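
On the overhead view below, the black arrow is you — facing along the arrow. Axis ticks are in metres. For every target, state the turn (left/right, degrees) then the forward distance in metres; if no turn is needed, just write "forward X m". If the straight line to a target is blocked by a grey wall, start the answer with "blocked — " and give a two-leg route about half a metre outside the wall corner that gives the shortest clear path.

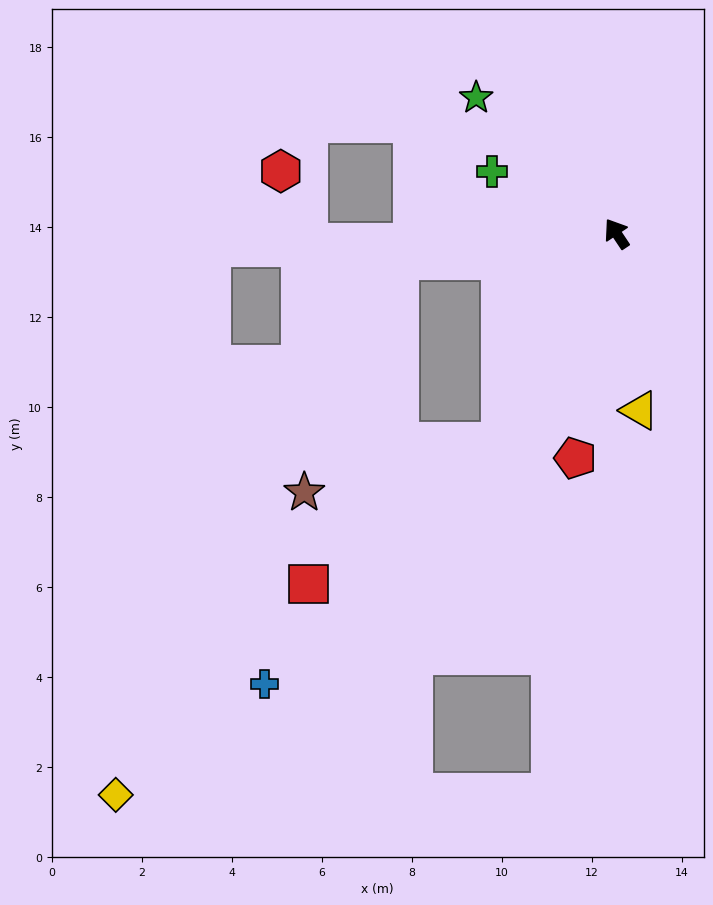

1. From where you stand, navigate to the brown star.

blocked — turn left 117°, forward 5.3 m, then turn right 46°, forward 4.5 m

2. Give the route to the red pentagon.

turn left 136°, forward 5.1 m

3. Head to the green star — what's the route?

turn left 12°, forward 4.3 m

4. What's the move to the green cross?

turn left 30°, forward 3.1 m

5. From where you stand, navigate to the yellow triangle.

turn left 154°, forward 4.0 m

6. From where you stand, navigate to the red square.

blocked — turn left 117°, forward 5.3 m, then turn right 24°, forward 5.3 m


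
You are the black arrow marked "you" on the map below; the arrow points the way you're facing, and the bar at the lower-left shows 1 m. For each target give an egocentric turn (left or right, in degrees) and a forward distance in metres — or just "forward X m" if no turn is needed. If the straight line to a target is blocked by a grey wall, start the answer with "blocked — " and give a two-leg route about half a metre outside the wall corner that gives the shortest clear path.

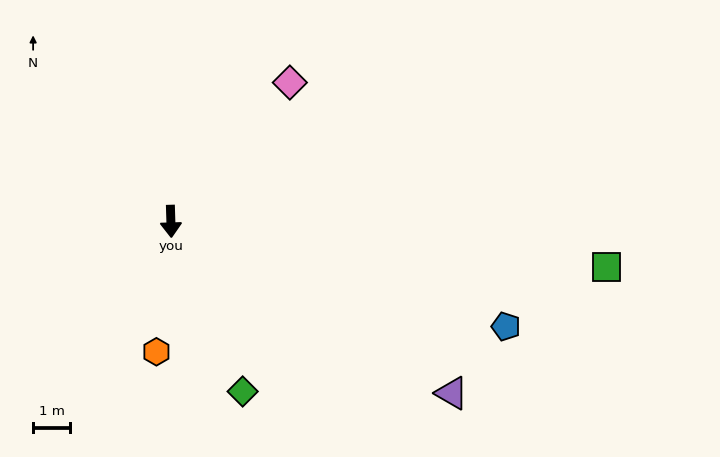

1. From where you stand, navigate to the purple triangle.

turn left 57°, forward 8.8 m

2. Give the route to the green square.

turn left 82°, forward 11.8 m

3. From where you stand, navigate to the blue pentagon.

turn left 71°, forward 9.4 m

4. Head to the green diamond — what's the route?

turn left 21°, forward 5.0 m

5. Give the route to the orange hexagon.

turn right 8°, forward 3.5 m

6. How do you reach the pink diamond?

turn left 138°, forward 4.9 m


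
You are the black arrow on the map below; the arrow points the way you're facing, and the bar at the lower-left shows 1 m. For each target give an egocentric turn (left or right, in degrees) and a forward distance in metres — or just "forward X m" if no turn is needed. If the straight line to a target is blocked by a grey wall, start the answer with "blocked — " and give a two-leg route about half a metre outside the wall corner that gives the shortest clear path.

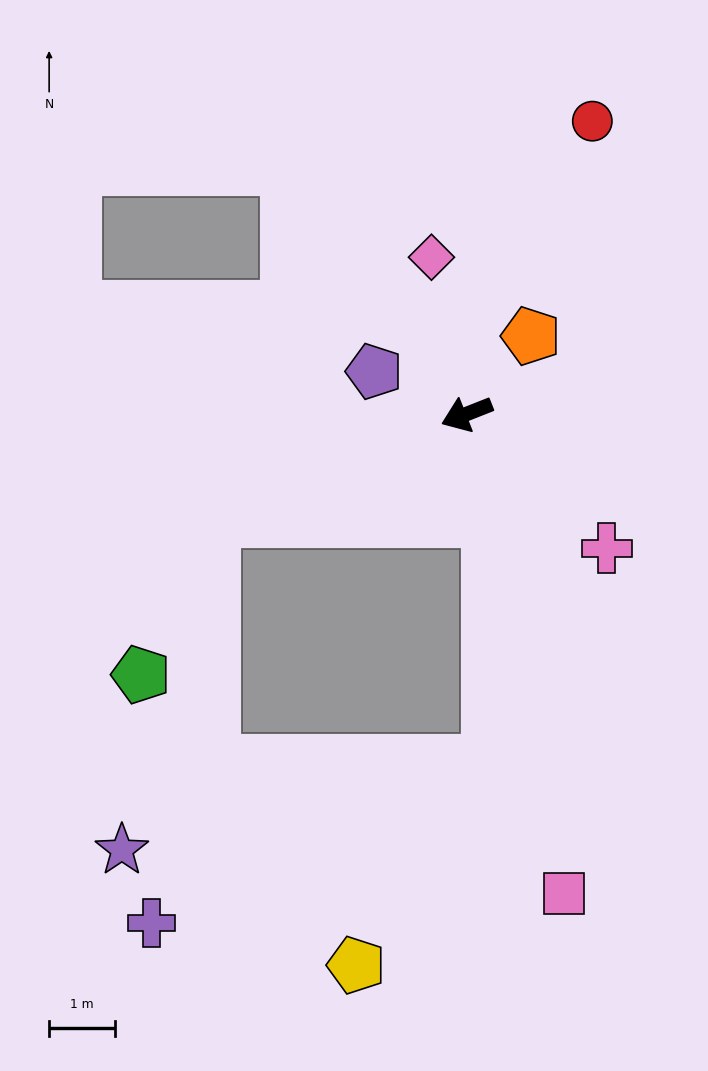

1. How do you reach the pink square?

turn left 80°, forward 7.5 m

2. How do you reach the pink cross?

turn left 115°, forward 3.0 m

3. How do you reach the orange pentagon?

turn right 151°, forward 1.5 m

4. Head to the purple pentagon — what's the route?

turn right 46°, forward 1.6 m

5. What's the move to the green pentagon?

blocked — forward 4.2 m, then turn left 44°, forward 2.6 m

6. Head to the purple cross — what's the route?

blocked — forward 4.2 m, then turn left 60°, forward 6.2 m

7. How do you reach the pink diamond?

turn right 99°, forward 2.4 m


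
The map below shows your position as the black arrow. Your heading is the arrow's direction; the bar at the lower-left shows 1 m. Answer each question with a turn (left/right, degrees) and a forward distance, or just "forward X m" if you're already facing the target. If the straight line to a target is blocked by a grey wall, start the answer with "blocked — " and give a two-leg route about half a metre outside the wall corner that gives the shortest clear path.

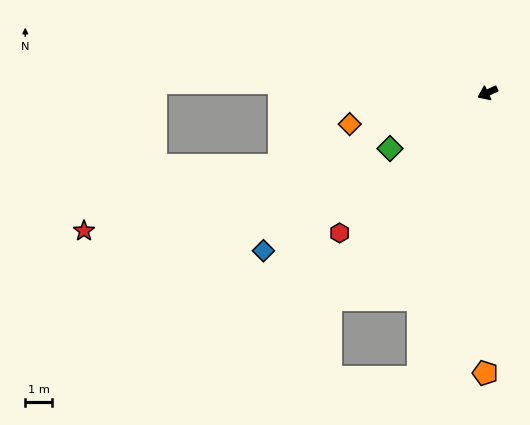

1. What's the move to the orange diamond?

turn right 12°, forward 5.2 m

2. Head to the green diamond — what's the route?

turn left 5°, forward 4.2 m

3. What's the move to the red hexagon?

turn left 19°, forward 7.5 m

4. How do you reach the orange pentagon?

turn left 65°, forward 10.4 m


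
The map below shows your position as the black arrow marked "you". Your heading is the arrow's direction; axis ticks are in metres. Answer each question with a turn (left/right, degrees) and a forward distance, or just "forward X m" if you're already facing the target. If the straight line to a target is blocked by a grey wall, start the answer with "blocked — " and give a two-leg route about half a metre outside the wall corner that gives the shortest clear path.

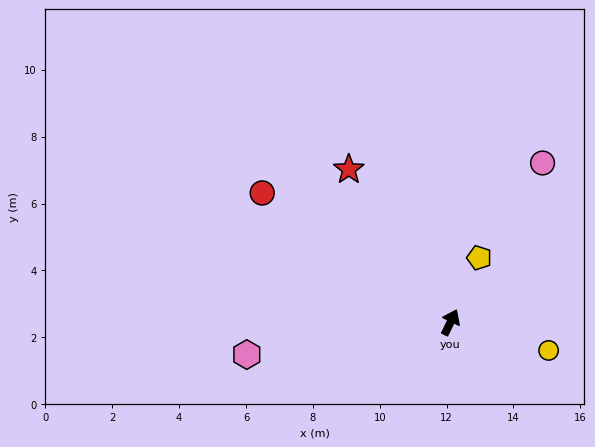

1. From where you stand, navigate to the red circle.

turn left 81°, forward 6.8 m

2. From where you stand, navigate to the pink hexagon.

turn left 125°, forward 6.2 m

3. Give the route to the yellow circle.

turn right 80°, forward 3.1 m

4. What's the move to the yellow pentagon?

forward 2.1 m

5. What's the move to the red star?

turn left 59°, forward 5.5 m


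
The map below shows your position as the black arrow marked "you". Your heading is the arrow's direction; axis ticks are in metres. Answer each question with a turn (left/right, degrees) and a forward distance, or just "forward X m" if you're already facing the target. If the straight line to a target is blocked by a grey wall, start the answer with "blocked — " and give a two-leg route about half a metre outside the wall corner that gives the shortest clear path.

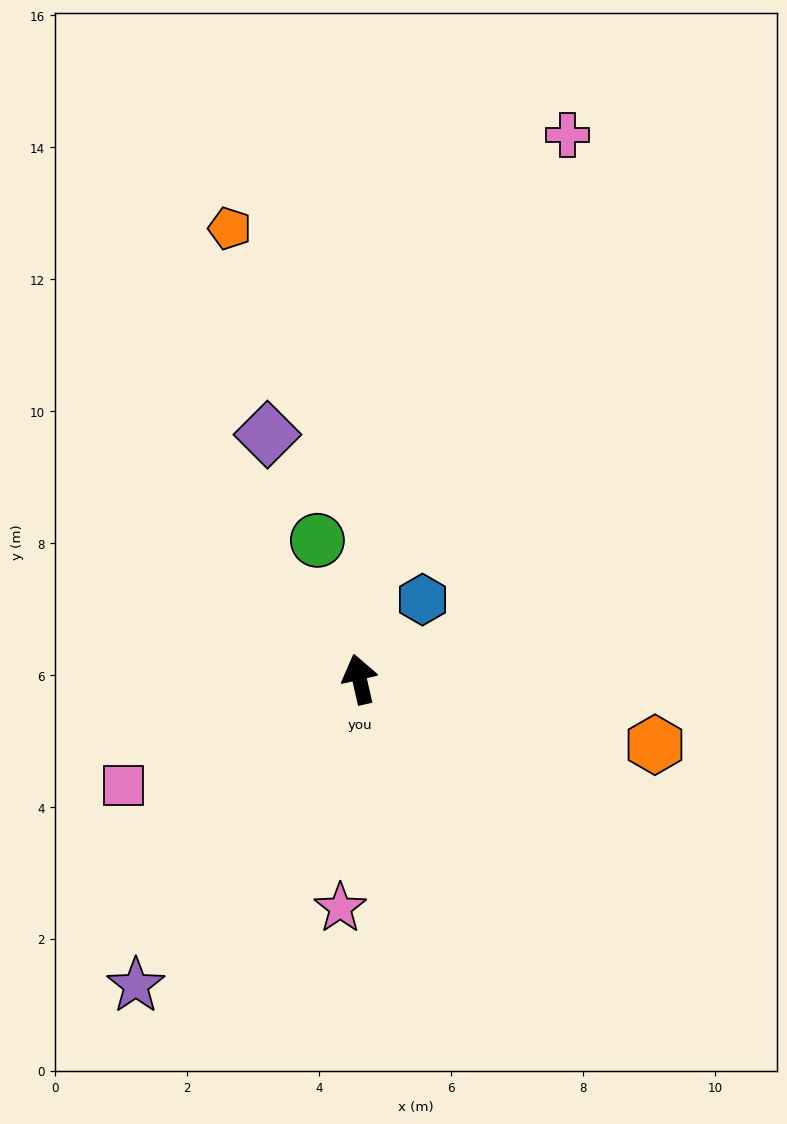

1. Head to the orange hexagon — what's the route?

turn right 115°, forward 4.6 m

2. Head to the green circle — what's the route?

turn left 4°, forward 2.2 m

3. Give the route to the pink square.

turn left 102°, forward 3.9 m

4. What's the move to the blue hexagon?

turn right 51°, forward 1.5 m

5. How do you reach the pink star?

turn left 162°, forward 3.5 m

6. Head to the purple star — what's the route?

turn left 131°, forward 5.7 m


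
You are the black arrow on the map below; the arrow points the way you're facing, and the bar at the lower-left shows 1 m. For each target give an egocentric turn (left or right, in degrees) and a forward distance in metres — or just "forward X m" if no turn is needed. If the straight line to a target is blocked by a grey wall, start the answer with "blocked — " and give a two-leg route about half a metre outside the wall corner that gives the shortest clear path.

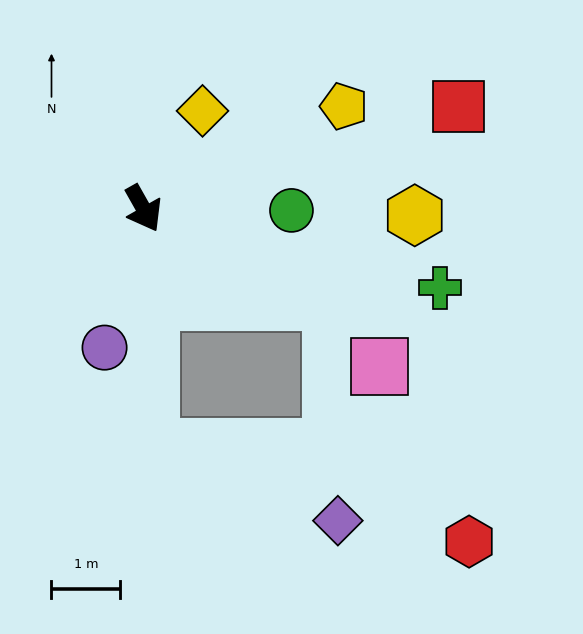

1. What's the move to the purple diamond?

blocked — turn right 28°, forward 3.5 m, then turn left 68°, forward 2.9 m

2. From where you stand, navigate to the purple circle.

turn right 45°, forward 2.1 m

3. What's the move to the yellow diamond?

turn left 119°, forward 1.7 m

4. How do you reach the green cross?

turn left 46°, forward 4.5 m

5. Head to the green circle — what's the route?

turn left 60°, forward 2.2 m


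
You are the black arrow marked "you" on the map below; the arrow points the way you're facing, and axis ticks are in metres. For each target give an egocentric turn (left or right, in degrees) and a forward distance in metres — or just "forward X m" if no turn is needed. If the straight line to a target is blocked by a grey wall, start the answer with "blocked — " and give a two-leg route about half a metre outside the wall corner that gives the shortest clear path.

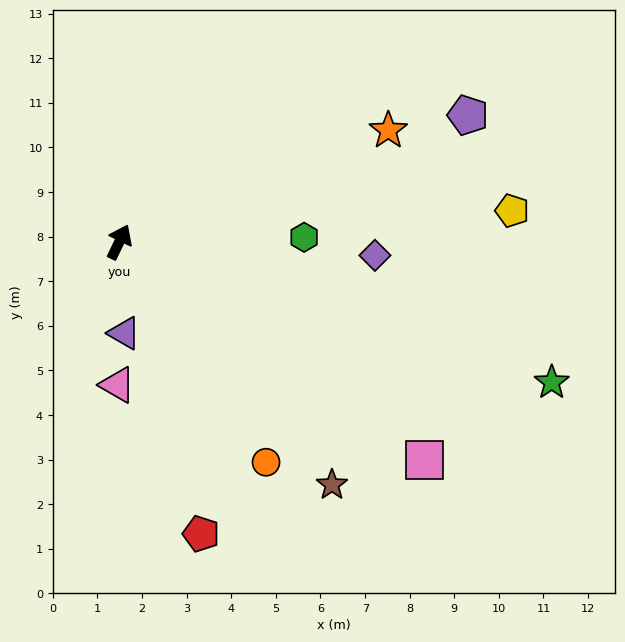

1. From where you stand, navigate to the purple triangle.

turn right 151°, forward 2.0 m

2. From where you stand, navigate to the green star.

turn right 82°, forward 10.2 m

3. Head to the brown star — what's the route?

turn right 113°, forward 7.2 m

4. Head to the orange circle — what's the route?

turn right 121°, forward 5.9 m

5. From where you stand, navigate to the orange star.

turn right 42°, forward 6.5 m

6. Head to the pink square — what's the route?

turn right 100°, forward 8.4 m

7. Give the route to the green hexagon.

turn right 63°, forward 4.1 m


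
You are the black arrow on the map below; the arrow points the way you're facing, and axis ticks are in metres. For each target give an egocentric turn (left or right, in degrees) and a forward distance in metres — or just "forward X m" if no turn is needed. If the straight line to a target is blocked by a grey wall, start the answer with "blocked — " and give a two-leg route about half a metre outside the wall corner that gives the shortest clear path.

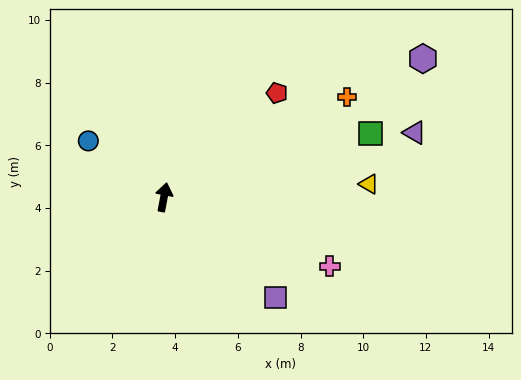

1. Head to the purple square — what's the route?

turn right 121°, forward 4.8 m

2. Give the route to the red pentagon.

turn right 37°, forward 4.9 m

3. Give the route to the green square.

turn right 62°, forward 6.9 m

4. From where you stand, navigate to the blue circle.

turn left 64°, forward 3.0 m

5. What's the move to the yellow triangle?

turn right 76°, forward 6.6 m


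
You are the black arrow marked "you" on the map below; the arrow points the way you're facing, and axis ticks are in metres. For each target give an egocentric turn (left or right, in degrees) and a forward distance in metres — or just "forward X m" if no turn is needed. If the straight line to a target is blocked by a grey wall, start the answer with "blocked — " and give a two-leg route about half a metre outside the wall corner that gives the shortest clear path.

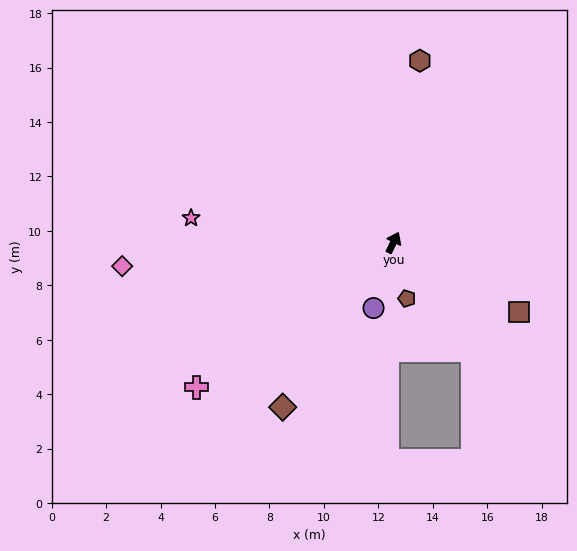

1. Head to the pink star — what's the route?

turn left 109°, forward 7.5 m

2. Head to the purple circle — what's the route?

turn right 171°, forward 2.5 m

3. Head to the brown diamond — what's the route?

turn left 172°, forward 7.3 m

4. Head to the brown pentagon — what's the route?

turn right 140°, forward 2.1 m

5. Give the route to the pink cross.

turn left 152°, forward 9.0 m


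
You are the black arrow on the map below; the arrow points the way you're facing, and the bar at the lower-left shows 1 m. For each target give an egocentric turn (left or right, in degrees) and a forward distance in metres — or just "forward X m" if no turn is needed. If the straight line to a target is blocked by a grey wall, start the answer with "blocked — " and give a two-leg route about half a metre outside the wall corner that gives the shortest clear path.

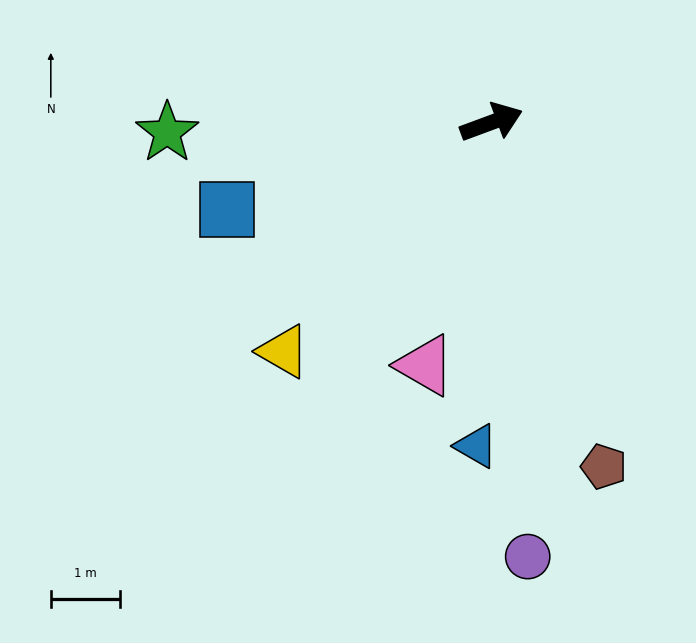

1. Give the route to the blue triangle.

turn right 113°, forward 4.7 m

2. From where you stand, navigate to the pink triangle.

turn right 126°, forward 3.6 m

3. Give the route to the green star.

turn left 161°, forward 4.7 m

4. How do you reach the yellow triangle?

turn right 153°, forward 4.5 m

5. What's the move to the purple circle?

turn right 106°, forward 6.3 m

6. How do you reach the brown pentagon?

turn right 92°, forward 5.2 m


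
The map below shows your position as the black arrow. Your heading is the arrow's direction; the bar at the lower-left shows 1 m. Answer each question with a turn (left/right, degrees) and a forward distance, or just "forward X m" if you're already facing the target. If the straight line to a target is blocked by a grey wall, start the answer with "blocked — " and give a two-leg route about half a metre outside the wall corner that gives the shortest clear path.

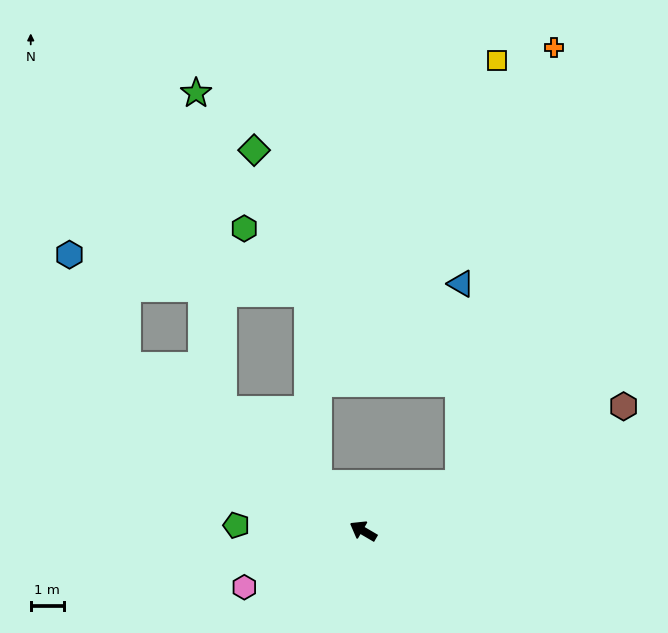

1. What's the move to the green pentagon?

turn left 28°, forward 3.8 m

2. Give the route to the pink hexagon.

turn left 56°, forward 3.9 m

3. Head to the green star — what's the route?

blocked — turn right 10°, forward 5.5 m, then turn right 45°, forward 9.5 m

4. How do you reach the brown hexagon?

turn right 124°, forward 8.6 m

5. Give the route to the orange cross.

blocked — turn right 124°, forward 3.2 m, then turn left 52°, forward 13.4 m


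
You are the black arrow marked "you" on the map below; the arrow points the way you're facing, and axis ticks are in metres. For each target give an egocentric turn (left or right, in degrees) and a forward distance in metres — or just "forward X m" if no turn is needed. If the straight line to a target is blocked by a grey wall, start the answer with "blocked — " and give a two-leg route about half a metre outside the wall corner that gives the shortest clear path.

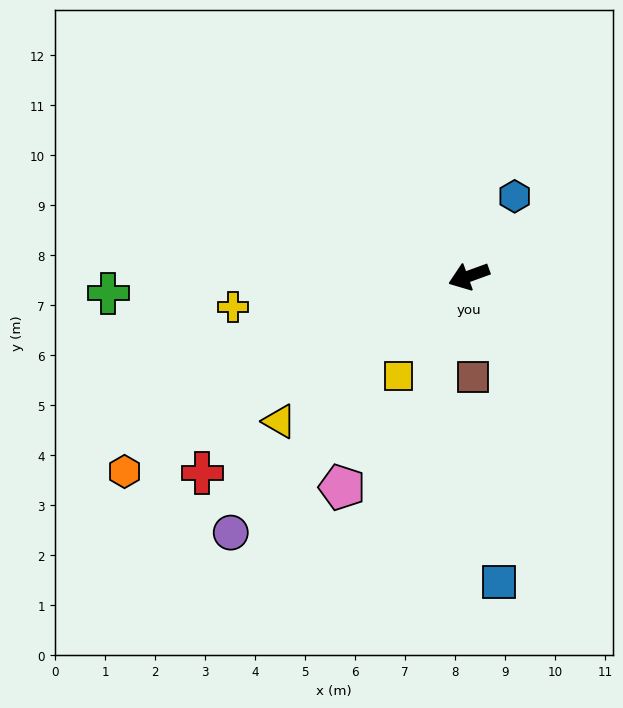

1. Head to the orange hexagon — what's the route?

turn left 10°, forward 7.9 m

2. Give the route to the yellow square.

turn left 35°, forward 2.4 m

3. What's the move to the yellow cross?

turn right 13°, forward 4.8 m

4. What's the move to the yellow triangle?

turn left 17°, forward 4.8 m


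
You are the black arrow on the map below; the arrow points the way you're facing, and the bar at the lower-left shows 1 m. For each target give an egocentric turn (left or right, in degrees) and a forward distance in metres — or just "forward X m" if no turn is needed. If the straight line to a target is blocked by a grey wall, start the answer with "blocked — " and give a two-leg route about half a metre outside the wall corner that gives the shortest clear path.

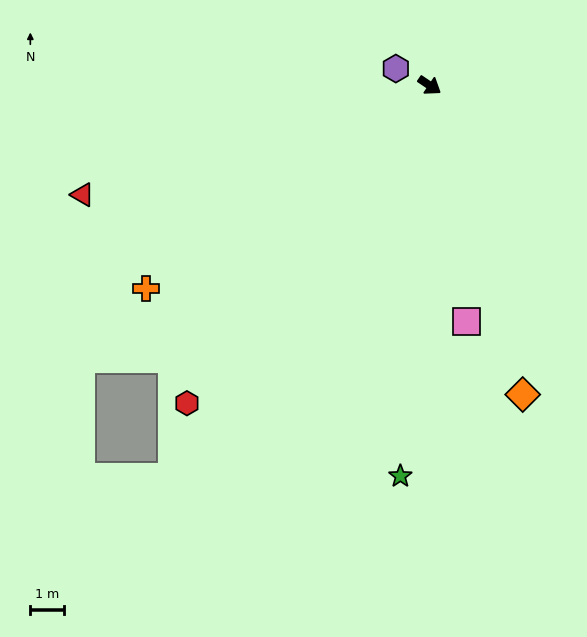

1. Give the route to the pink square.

turn right 47°, forward 7.1 m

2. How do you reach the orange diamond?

turn right 39°, forward 9.6 m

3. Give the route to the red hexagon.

turn right 93°, forward 11.9 m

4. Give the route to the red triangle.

turn right 128°, forward 10.8 m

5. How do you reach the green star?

turn right 60°, forward 11.6 m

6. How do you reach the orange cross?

turn right 110°, forward 10.4 m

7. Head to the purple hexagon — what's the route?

turn right 173°, forward 1.1 m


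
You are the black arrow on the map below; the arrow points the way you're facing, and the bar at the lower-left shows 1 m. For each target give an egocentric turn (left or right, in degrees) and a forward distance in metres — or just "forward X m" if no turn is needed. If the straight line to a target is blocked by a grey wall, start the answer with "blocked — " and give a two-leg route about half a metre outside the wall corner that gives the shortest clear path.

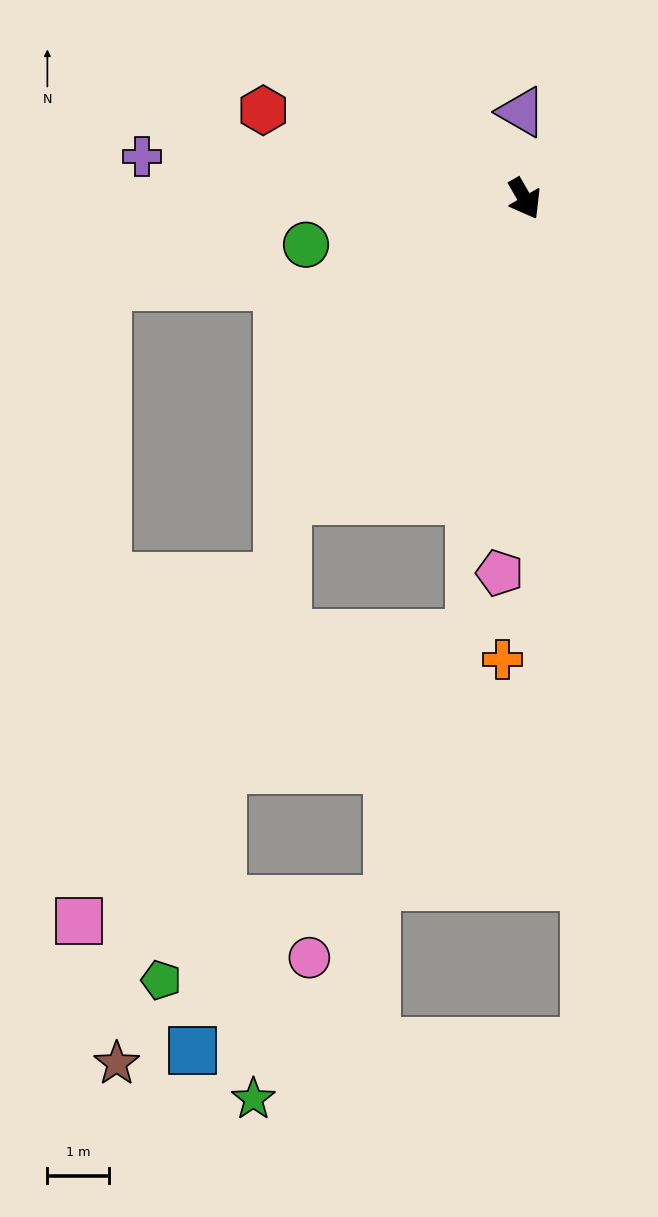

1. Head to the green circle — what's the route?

turn right 108°, forward 3.6 m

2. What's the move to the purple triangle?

turn left 152°, forward 1.4 m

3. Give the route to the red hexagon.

turn right 139°, forward 4.5 m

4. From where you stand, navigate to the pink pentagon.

turn right 34°, forward 6.1 m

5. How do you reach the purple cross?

turn right 126°, forward 6.2 m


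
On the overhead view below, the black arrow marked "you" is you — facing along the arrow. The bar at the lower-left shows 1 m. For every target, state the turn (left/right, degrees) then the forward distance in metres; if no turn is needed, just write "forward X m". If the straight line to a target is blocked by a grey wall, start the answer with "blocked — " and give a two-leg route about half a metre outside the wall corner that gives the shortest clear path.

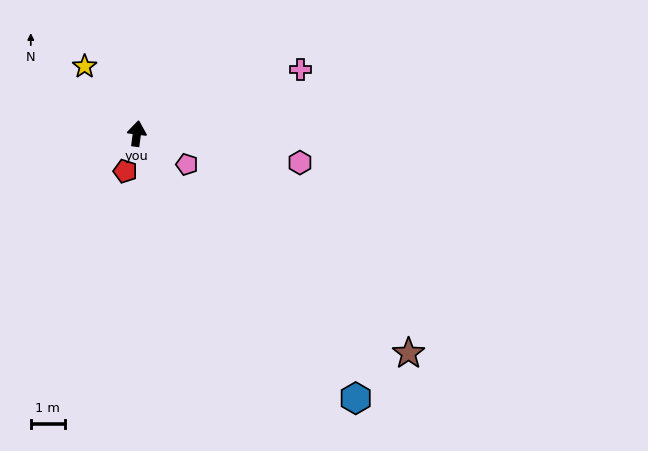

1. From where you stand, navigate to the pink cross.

turn right 61°, forward 5.2 m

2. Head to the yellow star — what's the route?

turn left 46°, forward 2.5 m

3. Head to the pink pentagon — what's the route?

turn right 114°, forward 1.7 m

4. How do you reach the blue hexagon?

turn right 133°, forward 10.1 m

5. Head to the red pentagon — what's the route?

turn left 170°, forward 1.2 m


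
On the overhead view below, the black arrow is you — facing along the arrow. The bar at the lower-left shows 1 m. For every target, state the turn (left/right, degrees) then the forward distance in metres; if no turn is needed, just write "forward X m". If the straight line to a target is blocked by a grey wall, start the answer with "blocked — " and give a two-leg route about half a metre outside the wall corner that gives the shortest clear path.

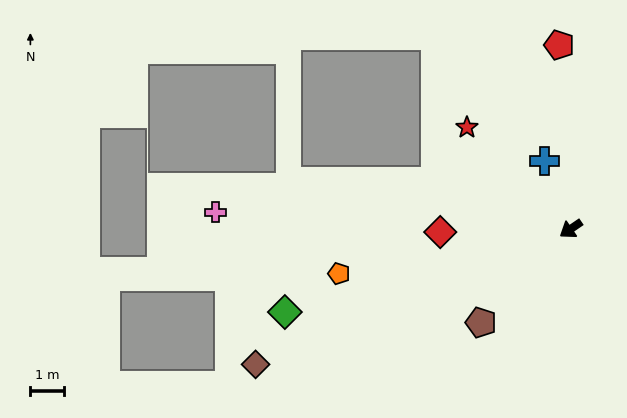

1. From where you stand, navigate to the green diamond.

turn right 18°, forward 8.9 m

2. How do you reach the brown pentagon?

turn left 12°, forward 3.9 m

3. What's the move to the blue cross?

turn right 103°, forward 2.2 m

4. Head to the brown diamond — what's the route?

turn right 11°, forward 10.2 m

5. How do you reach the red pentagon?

turn right 121°, forward 5.5 m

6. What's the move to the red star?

turn right 79°, forward 4.3 m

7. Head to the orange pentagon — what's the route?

turn right 23°, forward 7.0 m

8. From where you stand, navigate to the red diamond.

turn right 33°, forward 3.9 m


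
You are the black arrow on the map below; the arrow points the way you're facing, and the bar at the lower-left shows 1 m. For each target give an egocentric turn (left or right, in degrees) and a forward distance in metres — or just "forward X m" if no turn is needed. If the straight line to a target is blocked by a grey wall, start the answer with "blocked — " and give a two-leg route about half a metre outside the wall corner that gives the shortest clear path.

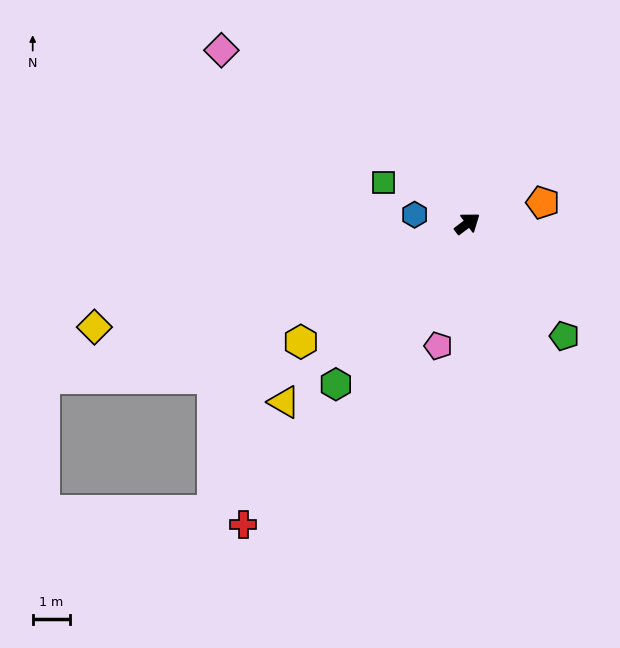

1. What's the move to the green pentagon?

turn right 86°, forward 3.9 m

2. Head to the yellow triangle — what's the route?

turn right 173°, forward 6.8 m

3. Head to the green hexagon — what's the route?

turn right 166°, forward 5.5 m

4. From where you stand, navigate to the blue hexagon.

turn left 134°, forward 1.4 m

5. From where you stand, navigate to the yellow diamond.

turn left 159°, forward 10.3 m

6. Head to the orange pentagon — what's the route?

turn right 21°, forward 2.1 m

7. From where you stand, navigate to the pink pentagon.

turn right 140°, forward 3.3 m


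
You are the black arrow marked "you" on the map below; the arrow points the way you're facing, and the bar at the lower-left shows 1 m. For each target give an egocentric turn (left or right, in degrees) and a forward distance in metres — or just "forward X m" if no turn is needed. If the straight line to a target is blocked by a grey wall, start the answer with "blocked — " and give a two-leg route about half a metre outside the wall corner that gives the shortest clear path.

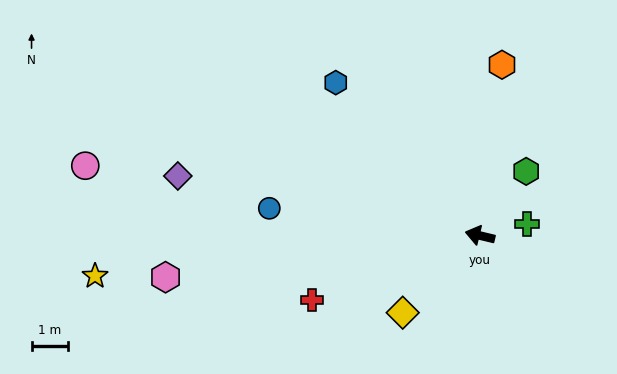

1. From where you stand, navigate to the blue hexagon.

turn right 33°, forward 5.8 m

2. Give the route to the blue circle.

turn left 6°, forward 5.8 m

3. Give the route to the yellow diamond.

turn left 58°, forward 3.0 m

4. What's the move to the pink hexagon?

turn left 21°, forward 8.7 m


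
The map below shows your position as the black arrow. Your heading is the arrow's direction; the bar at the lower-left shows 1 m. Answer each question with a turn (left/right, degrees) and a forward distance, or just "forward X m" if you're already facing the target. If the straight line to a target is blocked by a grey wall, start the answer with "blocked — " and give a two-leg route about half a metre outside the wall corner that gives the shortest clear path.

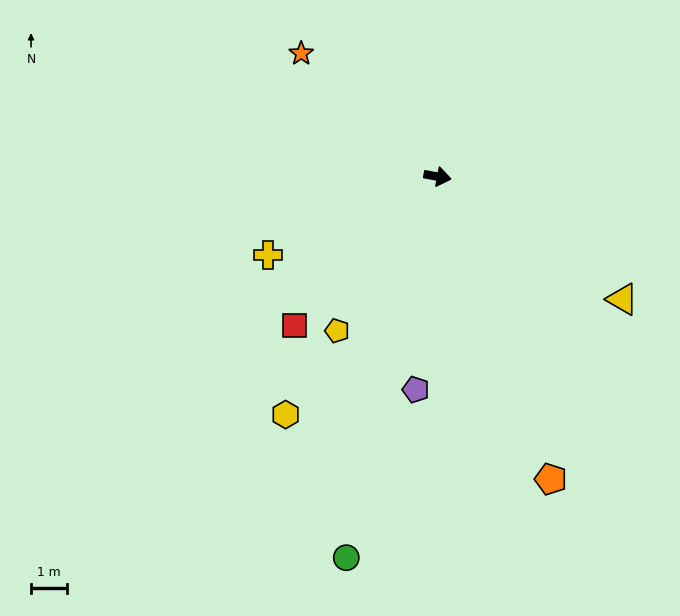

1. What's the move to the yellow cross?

turn right 145°, forward 5.3 m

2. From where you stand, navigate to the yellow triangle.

turn right 23°, forward 6.3 m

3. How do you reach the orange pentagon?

turn right 59°, forward 9.1 m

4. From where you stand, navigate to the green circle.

turn right 93°, forward 11.0 m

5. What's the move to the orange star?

turn left 148°, forward 5.2 m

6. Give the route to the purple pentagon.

turn right 85°, forward 6.0 m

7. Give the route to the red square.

turn right 123°, forward 5.8 m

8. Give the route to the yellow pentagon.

turn right 113°, forward 5.2 m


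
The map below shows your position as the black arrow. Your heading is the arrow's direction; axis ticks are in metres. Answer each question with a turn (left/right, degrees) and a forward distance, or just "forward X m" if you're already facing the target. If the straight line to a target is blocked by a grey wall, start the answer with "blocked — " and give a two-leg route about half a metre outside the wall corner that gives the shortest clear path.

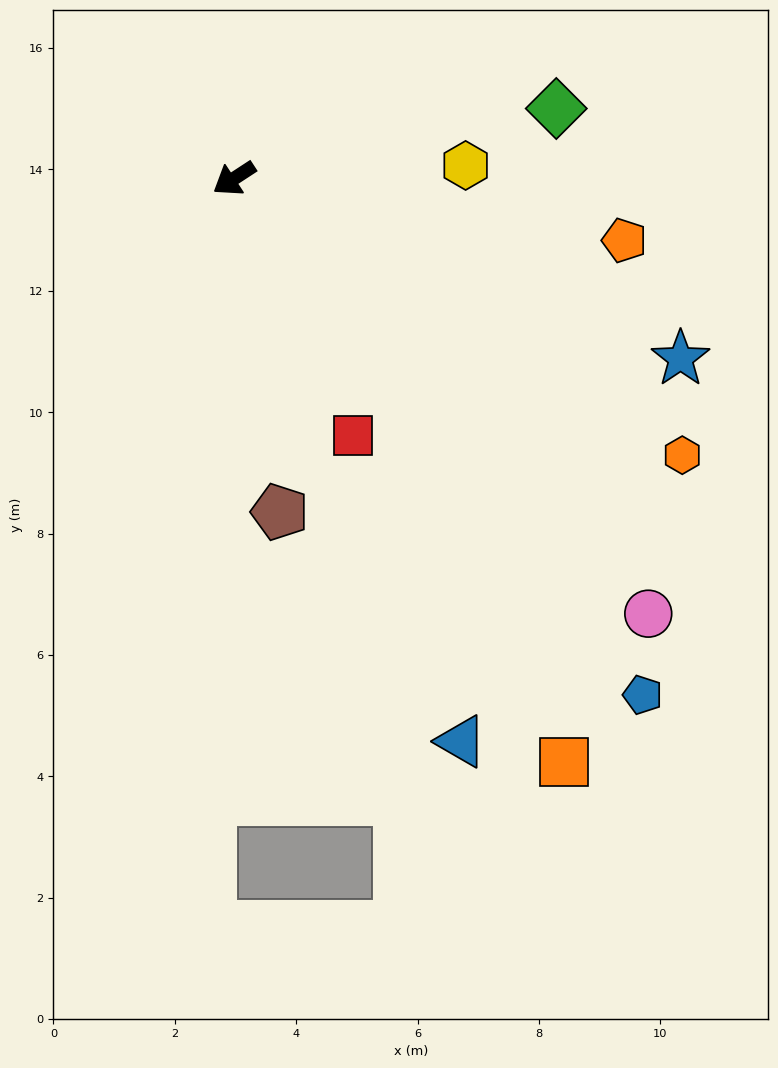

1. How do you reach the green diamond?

turn left 159°, forward 5.4 m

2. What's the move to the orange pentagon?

turn left 138°, forward 6.5 m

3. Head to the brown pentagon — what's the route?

turn left 65°, forward 5.5 m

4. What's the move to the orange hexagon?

turn left 115°, forward 8.7 m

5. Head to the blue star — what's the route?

turn left 125°, forward 7.9 m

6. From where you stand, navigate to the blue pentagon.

turn left 95°, forward 10.8 m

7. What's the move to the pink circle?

turn left 100°, forward 9.9 m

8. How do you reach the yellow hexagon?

turn left 150°, forward 3.8 m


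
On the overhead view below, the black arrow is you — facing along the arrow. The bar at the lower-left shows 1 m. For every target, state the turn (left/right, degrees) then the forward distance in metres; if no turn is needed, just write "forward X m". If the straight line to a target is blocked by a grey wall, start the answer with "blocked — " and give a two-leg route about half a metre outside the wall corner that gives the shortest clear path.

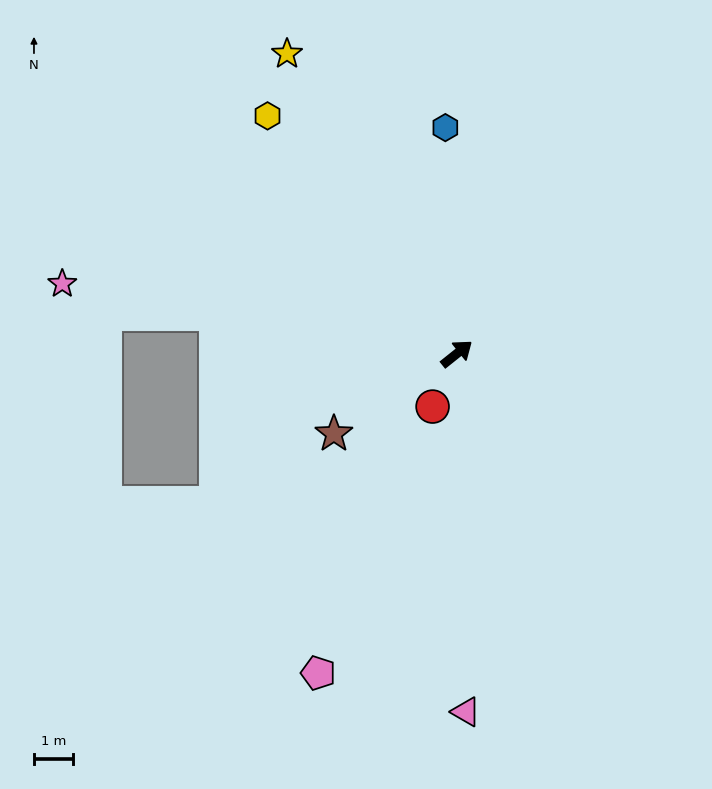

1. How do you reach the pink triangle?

turn right 127°, forward 9.1 m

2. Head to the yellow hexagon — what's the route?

turn left 90°, forward 7.8 m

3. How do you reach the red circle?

turn right 153°, forward 1.5 m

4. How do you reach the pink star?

turn left 131°, forward 10.2 m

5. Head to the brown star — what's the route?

turn left 174°, forward 3.7 m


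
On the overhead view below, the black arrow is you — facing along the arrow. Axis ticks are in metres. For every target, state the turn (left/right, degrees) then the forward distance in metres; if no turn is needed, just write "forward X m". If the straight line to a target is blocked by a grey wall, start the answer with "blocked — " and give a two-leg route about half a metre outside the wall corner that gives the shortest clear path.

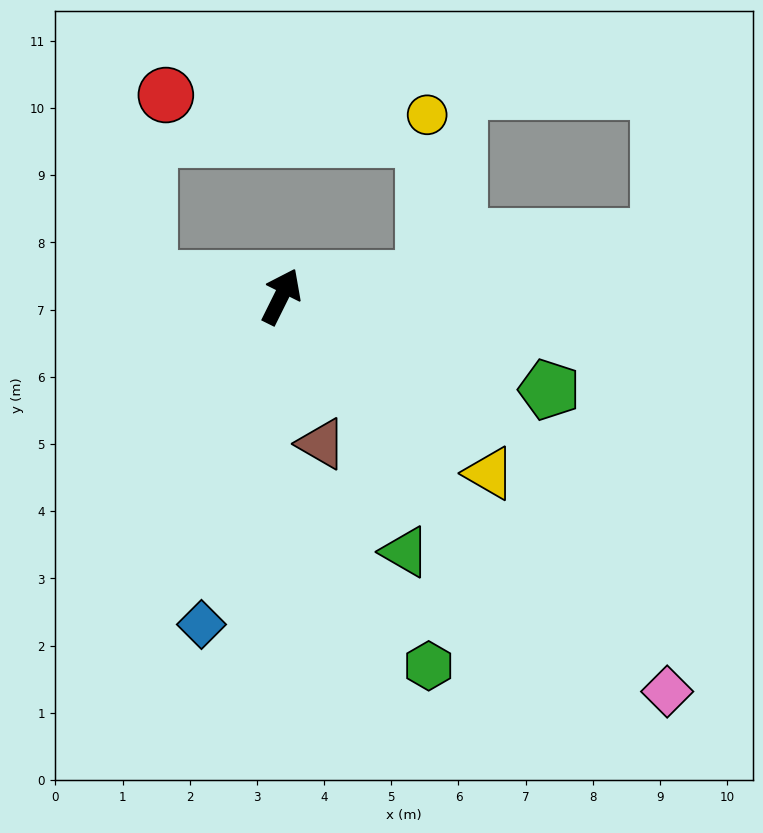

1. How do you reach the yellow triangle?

turn right 104°, forward 4.1 m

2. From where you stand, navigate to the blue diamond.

turn right 167°, forward 5.0 m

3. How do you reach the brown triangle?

turn right 138°, forward 2.3 m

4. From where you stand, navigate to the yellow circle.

blocked — turn right 57°, forward 2.1 m, then turn left 82°, forward 2.5 m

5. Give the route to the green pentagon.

turn right 83°, forward 4.2 m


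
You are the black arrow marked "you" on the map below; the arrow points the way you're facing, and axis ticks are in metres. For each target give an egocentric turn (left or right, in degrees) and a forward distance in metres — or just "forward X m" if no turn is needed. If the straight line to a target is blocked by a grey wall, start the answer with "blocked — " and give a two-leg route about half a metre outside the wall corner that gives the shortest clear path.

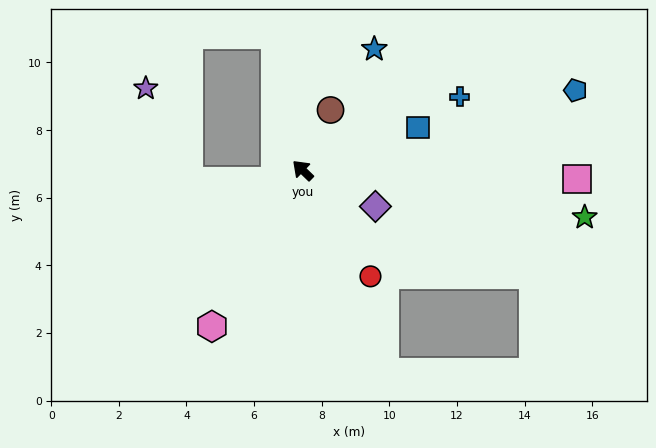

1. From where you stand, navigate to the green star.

turn right 145°, forward 8.5 m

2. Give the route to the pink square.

turn right 138°, forward 8.1 m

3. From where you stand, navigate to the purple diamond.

turn right 162°, forward 2.4 m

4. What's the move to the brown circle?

turn right 71°, forward 2.0 m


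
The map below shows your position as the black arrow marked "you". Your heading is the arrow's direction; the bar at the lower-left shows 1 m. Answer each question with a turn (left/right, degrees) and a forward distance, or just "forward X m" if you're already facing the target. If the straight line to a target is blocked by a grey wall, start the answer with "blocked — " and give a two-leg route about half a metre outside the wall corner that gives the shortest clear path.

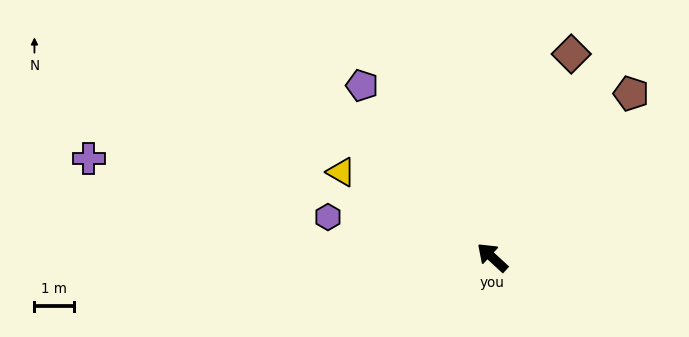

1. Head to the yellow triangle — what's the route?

turn left 13°, forward 4.4 m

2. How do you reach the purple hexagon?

turn left 29°, forward 4.3 m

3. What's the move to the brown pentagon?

turn right 88°, forward 5.5 m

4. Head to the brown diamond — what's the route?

turn right 69°, forward 5.5 m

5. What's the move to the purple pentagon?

turn right 10°, forward 5.5 m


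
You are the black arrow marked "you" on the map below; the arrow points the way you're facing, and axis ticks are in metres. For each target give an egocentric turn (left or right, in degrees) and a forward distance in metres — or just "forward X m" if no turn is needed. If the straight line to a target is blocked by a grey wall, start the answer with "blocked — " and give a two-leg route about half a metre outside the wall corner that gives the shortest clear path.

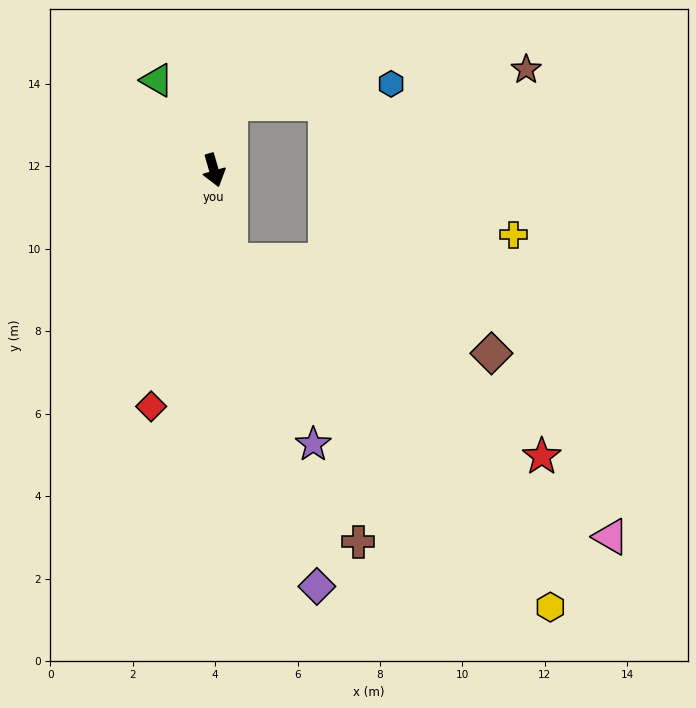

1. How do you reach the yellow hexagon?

blocked — turn right 6°, forward 2.2 m, then turn left 33°, forward 11.4 m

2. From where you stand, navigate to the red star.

blocked — turn right 6°, forward 2.2 m, then turn left 48°, forward 8.9 m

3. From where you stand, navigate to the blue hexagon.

blocked — turn left 150°, forward 1.7 m, then turn right 69°, forward 3.9 m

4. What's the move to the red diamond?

turn right 31°, forward 5.9 m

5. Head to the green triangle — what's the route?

turn right 164°, forward 2.6 m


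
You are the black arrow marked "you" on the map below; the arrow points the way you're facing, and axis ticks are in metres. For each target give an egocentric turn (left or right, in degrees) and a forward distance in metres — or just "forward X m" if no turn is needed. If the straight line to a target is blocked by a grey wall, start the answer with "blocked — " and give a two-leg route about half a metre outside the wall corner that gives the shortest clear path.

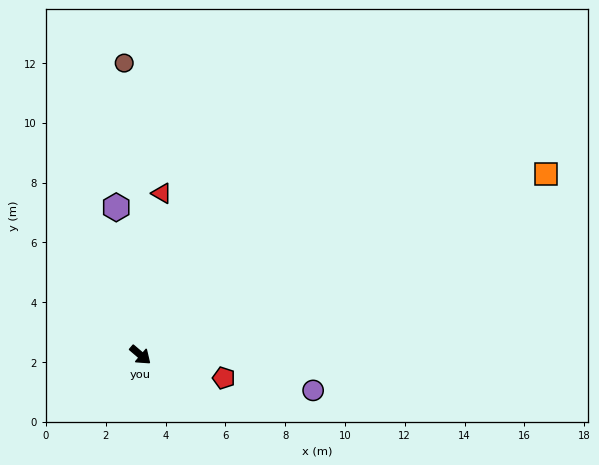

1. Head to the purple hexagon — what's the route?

turn left 140°, forward 5.0 m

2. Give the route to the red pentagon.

turn left 25°, forward 2.9 m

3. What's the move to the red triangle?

turn left 123°, forward 5.5 m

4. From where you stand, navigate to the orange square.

turn left 65°, forward 14.9 m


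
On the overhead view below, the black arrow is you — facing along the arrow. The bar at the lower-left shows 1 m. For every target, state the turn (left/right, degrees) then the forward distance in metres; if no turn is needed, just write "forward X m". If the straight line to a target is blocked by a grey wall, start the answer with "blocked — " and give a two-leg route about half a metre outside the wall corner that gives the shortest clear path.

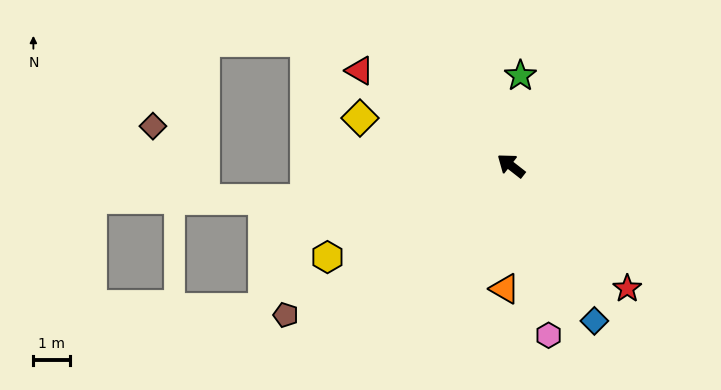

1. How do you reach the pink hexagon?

turn left 140°, forward 4.7 m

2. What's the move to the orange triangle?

turn left 125°, forward 3.3 m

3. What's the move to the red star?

turn left 171°, forward 4.6 m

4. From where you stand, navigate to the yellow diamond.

turn left 20°, forward 4.3 m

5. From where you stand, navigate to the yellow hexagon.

turn left 64°, forward 5.5 m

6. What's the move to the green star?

turn right 58°, forward 2.4 m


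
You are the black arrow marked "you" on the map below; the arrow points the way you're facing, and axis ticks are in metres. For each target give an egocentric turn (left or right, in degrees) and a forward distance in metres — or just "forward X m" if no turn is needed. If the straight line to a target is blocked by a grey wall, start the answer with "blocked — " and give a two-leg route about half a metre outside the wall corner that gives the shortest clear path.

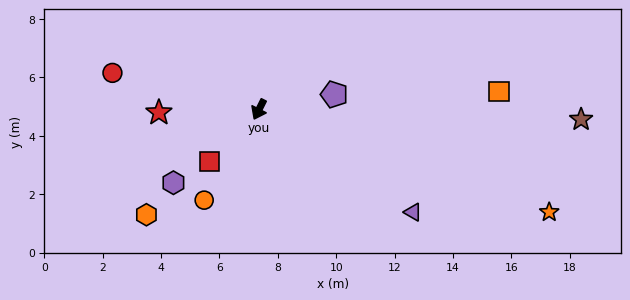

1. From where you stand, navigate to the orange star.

turn left 97°, forward 10.5 m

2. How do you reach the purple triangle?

turn left 83°, forward 6.3 m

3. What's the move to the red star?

turn right 62°, forward 3.4 m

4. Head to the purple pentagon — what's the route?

turn left 128°, forward 2.6 m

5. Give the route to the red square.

turn right 17°, forward 2.5 m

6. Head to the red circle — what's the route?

turn right 77°, forward 5.2 m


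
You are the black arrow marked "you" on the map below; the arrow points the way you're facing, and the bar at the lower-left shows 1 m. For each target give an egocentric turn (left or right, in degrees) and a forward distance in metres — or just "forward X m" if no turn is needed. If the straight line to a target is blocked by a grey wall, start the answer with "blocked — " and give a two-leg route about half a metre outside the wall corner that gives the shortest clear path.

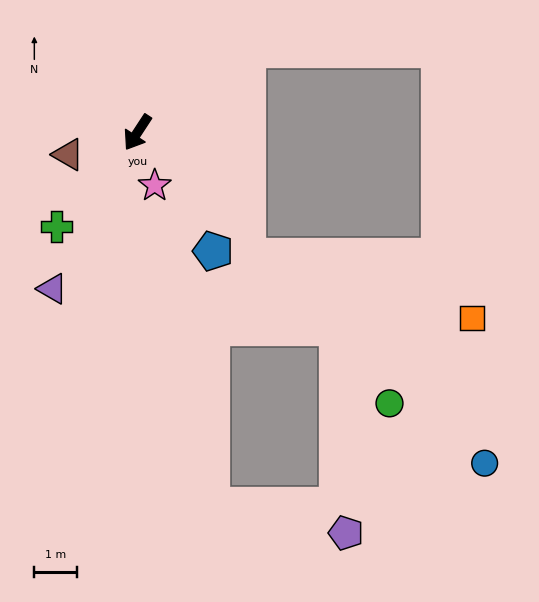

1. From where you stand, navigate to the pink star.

turn left 51°, forward 1.3 m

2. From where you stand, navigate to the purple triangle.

turn left 5°, forward 4.2 m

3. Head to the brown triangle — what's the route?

turn right 39°, forward 1.7 m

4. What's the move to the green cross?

turn right 8°, forward 2.9 m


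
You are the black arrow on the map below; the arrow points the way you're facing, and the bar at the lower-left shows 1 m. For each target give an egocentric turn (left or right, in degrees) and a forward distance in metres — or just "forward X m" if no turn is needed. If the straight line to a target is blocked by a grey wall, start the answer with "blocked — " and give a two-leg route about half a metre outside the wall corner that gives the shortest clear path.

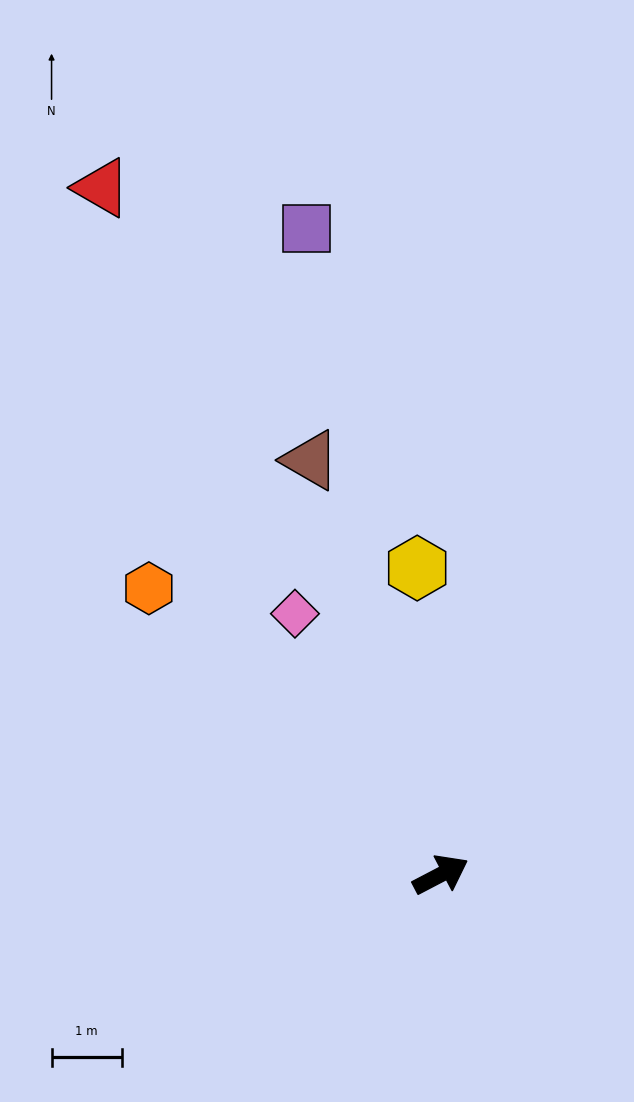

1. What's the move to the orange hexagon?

turn left 108°, forward 5.8 m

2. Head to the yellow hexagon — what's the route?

turn left 67°, forward 4.4 m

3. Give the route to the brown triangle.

turn left 80°, forward 6.2 m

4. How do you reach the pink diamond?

turn left 92°, forward 4.2 m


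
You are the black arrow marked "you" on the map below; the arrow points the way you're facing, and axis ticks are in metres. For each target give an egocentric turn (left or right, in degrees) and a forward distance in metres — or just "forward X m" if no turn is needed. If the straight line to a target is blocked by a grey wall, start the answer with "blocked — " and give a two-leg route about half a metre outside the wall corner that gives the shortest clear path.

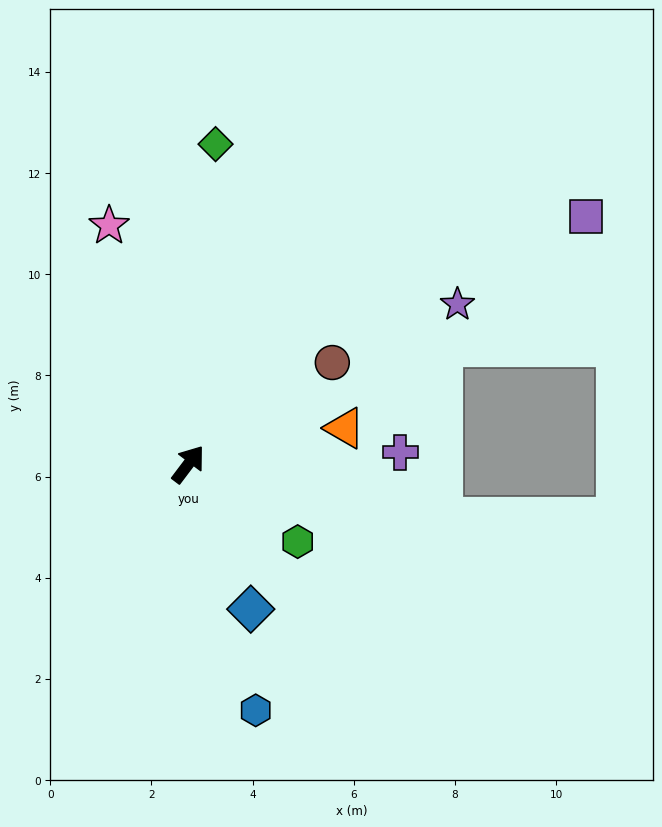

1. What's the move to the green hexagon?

turn right 88°, forward 2.6 m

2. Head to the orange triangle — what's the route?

turn right 40°, forward 3.2 m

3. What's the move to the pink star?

turn left 55°, forward 5.0 m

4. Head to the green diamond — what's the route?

turn left 32°, forward 6.4 m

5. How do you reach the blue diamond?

turn right 120°, forward 3.1 m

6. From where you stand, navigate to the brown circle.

turn right 18°, forward 3.5 m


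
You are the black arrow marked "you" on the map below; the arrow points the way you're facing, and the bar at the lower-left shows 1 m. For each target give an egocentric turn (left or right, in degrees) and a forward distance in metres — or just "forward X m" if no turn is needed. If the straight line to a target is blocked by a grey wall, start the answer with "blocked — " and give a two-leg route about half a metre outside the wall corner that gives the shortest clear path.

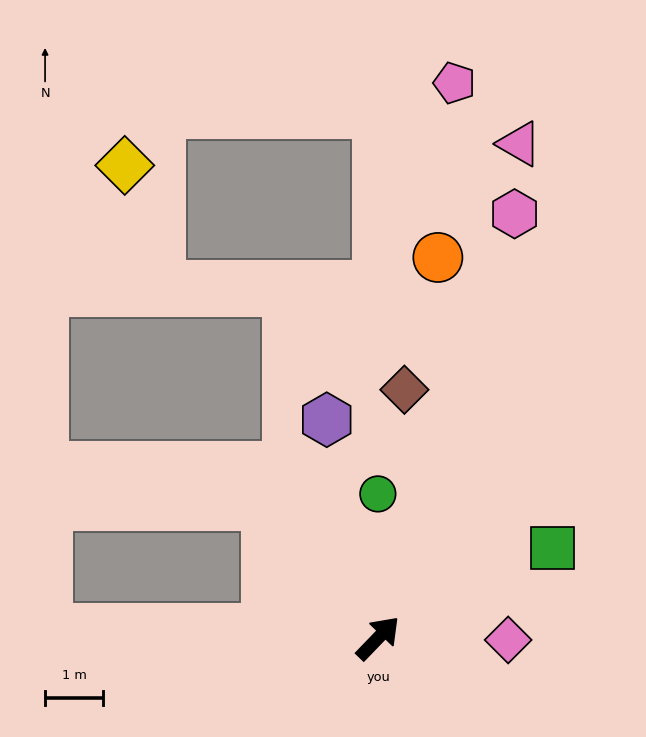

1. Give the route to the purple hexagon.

turn left 57°, forward 3.9 m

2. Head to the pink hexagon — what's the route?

turn left 26°, forward 7.7 m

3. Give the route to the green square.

turn right 19°, forward 3.4 m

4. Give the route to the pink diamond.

turn right 47°, forward 2.2 m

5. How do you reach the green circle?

turn left 44°, forward 2.5 m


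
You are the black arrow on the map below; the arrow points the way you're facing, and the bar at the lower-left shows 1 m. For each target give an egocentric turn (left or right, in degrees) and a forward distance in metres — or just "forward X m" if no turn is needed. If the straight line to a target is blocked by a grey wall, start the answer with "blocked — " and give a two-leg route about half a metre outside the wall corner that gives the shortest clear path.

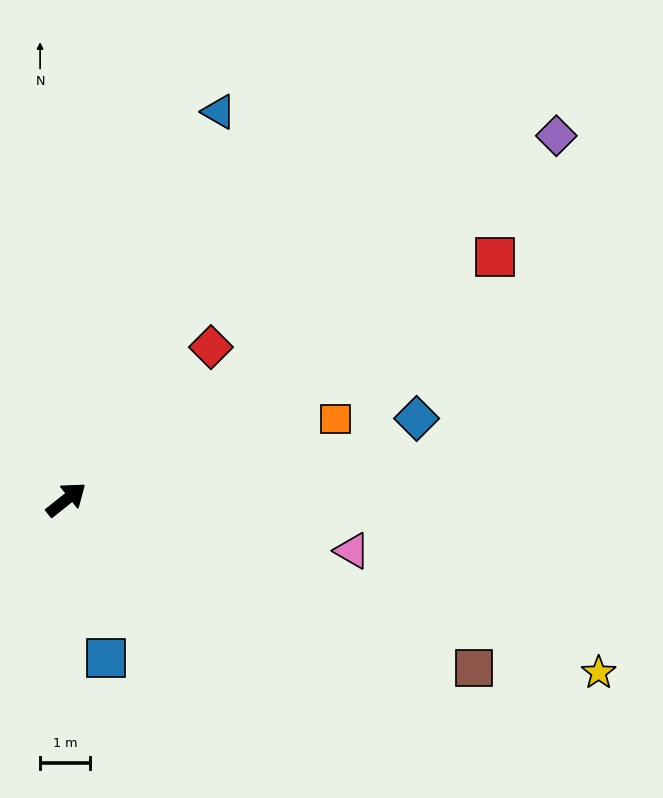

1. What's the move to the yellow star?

turn right 57°, forward 11.2 m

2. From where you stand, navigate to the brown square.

turn right 61°, forward 8.8 m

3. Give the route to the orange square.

turn right 22°, forward 5.6 m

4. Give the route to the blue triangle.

turn left 30°, forward 8.4 m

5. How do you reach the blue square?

turn right 115°, forward 3.3 m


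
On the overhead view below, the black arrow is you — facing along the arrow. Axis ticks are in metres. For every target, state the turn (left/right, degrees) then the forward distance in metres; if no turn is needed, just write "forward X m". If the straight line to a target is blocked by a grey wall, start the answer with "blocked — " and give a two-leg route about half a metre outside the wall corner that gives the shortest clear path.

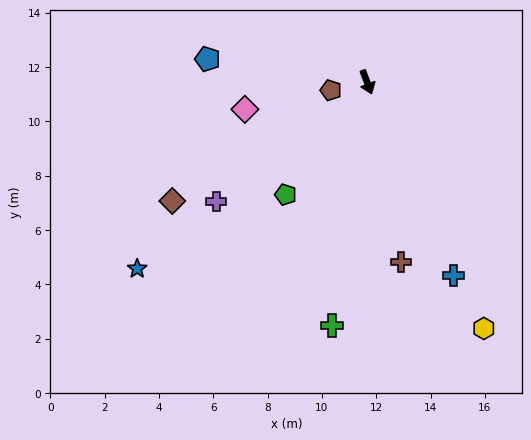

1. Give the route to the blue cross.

turn left 3°, forward 7.8 m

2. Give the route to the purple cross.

turn right 73°, forward 7.1 m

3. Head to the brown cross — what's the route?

turn right 10°, forward 6.7 m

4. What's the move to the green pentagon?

turn right 57°, forward 5.1 m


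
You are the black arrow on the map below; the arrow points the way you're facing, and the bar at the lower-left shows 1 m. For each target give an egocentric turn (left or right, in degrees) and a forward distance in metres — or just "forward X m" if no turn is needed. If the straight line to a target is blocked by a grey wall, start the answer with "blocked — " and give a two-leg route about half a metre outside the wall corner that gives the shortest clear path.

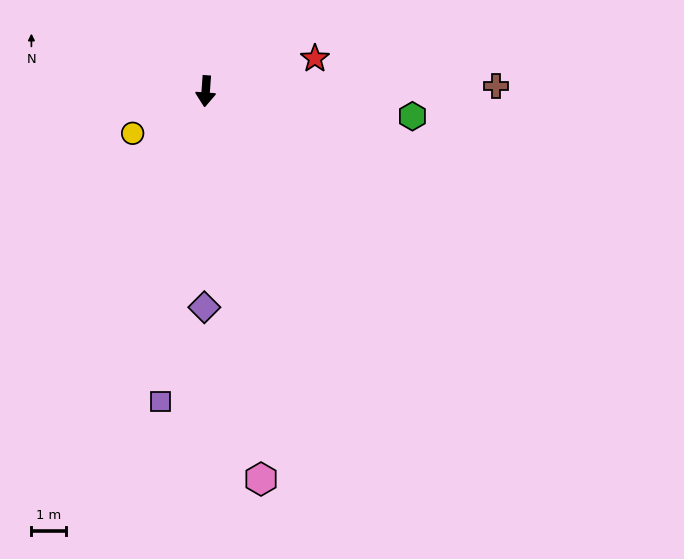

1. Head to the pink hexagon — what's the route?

turn left 12°, forward 11.2 m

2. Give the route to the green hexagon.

turn left 87°, forward 5.9 m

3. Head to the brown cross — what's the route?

turn left 95°, forward 8.3 m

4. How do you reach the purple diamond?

turn left 4°, forward 6.2 m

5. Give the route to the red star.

turn left 111°, forward 3.3 m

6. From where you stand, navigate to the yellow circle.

turn right 56°, forward 2.4 m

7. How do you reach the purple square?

turn right 4°, forward 8.9 m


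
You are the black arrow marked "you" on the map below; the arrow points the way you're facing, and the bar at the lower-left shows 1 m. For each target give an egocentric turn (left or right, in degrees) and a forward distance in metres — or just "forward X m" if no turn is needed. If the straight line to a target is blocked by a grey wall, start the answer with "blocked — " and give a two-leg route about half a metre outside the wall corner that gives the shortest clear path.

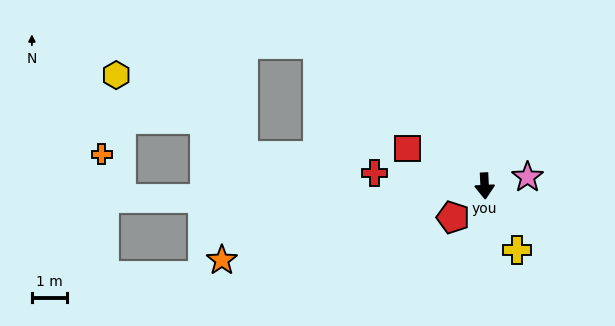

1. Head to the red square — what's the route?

turn right 119°, forward 2.5 m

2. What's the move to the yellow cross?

turn left 24°, forward 2.1 m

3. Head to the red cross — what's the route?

turn right 99°, forward 3.2 m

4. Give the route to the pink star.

turn left 99°, forward 1.3 m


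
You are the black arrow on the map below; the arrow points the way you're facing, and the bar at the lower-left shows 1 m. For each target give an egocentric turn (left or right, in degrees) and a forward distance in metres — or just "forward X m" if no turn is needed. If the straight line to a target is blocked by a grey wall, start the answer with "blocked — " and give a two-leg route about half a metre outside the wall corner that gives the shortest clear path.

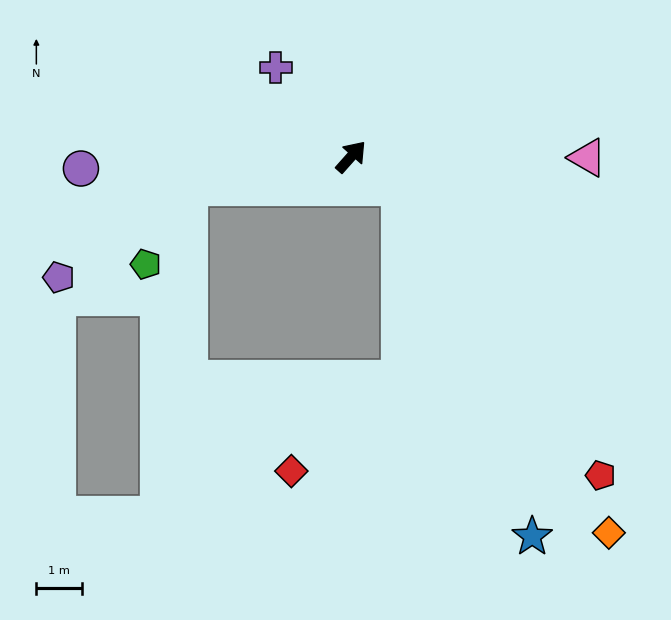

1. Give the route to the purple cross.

turn left 82°, forward 2.6 m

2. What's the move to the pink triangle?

turn right 49°, forward 5.2 m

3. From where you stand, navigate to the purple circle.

turn left 134°, forward 6.0 m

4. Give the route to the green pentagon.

blocked — turn left 142°, forward 3.7 m, then turn left 51°, forward 1.9 m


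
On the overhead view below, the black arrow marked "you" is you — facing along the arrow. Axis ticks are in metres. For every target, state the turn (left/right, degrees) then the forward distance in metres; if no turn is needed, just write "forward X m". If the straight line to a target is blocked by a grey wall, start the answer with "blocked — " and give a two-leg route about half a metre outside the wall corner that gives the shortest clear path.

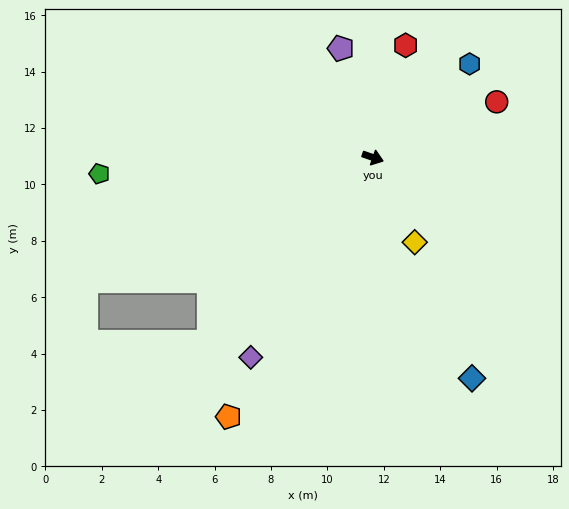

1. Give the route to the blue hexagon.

turn left 63°, forward 4.8 m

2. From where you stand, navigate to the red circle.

turn left 43°, forward 4.8 m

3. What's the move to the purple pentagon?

turn left 126°, forward 4.0 m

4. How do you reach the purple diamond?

turn right 102°, forward 8.3 m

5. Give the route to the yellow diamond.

turn right 45°, forward 3.4 m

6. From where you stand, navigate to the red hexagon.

turn left 93°, forward 4.1 m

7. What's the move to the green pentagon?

turn right 157°, forward 9.7 m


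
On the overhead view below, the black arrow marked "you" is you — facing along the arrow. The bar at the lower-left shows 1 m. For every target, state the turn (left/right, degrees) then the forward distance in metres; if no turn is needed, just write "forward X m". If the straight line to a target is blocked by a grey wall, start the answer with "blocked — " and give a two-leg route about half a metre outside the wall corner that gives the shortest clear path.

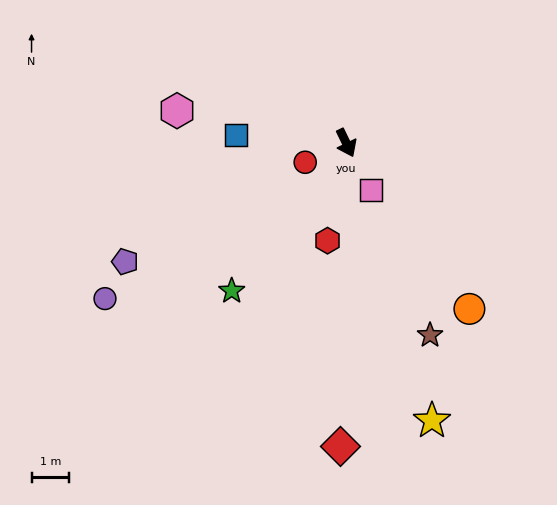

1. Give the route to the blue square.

turn right 120°, forward 2.9 m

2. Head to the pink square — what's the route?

forward 1.4 m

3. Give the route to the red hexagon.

turn right 37°, forward 2.6 m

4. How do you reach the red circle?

turn right 91°, forward 1.2 m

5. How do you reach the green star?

turn right 64°, forward 5.0 m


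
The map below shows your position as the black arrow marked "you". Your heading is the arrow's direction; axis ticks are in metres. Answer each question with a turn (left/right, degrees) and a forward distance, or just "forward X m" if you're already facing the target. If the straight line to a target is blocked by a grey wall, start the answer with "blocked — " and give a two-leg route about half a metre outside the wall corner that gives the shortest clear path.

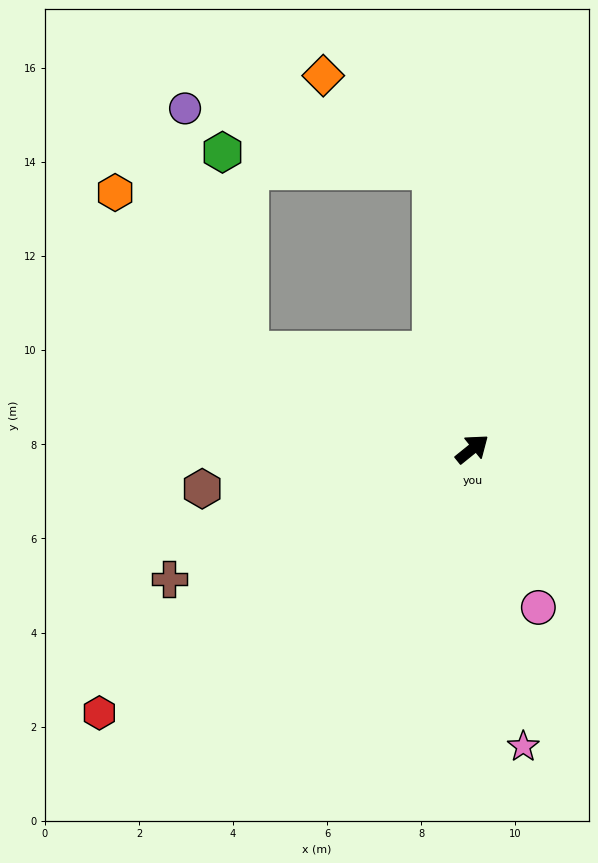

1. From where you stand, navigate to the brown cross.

turn left 164°, forward 7.0 m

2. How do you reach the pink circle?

turn right 106°, forward 3.7 m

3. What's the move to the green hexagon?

blocked — turn left 118°, forward 5.2 m, then turn right 59°, forward 4.3 m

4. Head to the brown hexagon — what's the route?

turn left 150°, forward 5.8 m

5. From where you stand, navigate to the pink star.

turn right 119°, forward 6.4 m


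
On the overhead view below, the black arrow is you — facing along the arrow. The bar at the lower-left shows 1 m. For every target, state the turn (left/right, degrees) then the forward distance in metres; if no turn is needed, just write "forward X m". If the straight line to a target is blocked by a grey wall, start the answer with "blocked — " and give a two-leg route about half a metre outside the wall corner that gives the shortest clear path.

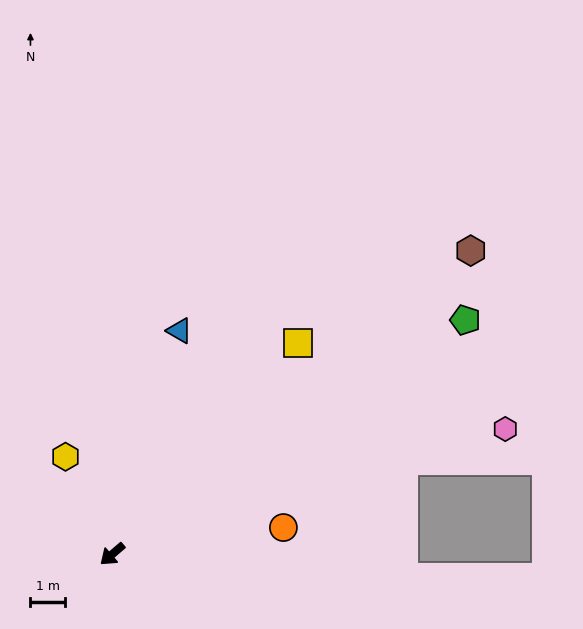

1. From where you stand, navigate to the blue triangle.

turn right 147°, forward 6.8 m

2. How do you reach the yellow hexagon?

turn right 105°, forward 3.2 m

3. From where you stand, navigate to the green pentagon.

turn left 173°, forward 12.4 m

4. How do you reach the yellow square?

turn right 172°, forward 8.2 m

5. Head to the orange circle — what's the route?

turn left 148°, forward 5.1 m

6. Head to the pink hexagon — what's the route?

turn left 157°, forward 12.1 m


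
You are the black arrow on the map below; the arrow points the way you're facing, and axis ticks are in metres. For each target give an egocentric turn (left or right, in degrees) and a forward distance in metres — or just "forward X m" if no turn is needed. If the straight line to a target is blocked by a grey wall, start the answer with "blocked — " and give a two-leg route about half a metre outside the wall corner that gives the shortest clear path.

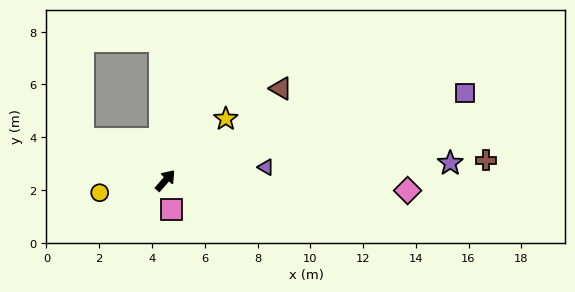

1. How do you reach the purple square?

turn right 33°, forward 11.8 m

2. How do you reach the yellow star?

turn right 3°, forward 3.3 m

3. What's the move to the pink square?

turn right 127°, forward 1.1 m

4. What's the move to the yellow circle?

turn left 142°, forward 2.5 m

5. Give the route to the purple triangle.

turn right 41°, forward 3.8 m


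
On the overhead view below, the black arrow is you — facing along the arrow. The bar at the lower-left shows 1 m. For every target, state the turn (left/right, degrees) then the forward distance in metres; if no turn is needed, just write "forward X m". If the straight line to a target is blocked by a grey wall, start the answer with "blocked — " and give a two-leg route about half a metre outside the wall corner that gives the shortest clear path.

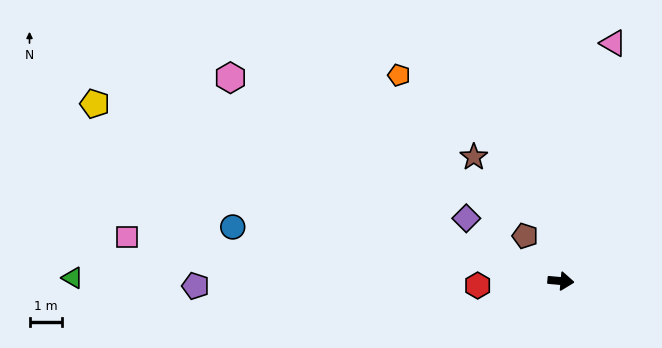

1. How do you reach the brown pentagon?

turn left 134°, forward 1.8 m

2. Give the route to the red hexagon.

turn right 172°, forward 2.5 m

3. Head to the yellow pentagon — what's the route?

turn left 164°, forward 15.2 m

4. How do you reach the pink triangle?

turn left 83°, forward 7.4 m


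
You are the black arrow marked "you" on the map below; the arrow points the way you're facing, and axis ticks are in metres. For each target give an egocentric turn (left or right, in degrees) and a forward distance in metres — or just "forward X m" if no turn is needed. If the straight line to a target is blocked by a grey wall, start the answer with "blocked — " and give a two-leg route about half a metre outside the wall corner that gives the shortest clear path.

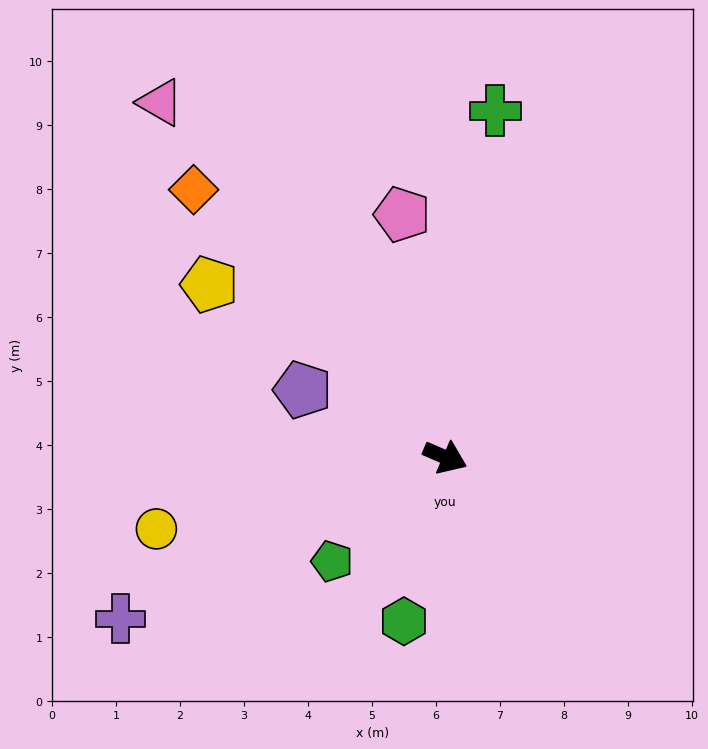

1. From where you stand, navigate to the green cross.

turn left 105°, forward 5.5 m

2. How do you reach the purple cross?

turn right 130°, forward 5.7 m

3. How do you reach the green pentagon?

turn right 114°, forward 2.4 m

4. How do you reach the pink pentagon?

turn left 123°, forward 3.9 m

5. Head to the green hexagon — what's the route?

turn right 81°, forward 2.6 m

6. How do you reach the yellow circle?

turn right 143°, forward 4.7 m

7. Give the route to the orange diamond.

turn left 157°, forward 5.7 m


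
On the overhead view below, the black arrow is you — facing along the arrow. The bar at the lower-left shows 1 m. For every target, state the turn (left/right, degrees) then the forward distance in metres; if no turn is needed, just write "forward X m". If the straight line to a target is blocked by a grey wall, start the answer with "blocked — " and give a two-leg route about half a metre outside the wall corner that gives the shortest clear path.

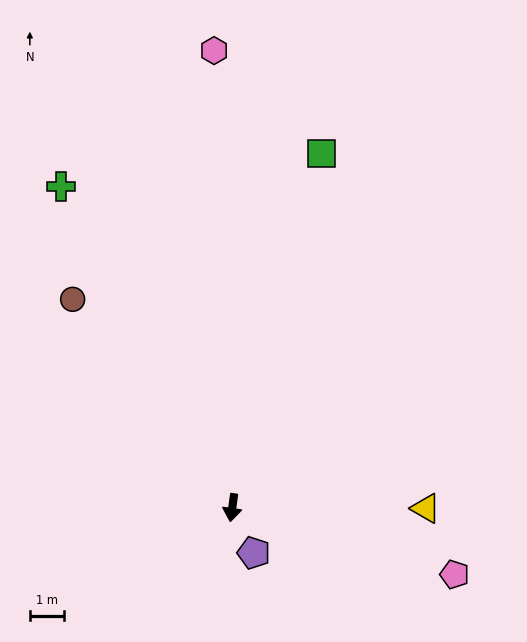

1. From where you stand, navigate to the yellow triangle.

turn left 98°, forward 5.6 m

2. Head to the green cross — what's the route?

turn right 144°, forward 10.6 m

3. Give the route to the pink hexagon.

turn right 170°, forward 13.3 m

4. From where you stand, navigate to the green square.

turn left 174°, forward 10.6 m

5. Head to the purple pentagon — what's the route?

turn left 33°, forward 1.5 m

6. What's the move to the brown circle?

turn right 135°, forward 7.6 m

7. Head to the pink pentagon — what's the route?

turn left 81°, forward 6.7 m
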